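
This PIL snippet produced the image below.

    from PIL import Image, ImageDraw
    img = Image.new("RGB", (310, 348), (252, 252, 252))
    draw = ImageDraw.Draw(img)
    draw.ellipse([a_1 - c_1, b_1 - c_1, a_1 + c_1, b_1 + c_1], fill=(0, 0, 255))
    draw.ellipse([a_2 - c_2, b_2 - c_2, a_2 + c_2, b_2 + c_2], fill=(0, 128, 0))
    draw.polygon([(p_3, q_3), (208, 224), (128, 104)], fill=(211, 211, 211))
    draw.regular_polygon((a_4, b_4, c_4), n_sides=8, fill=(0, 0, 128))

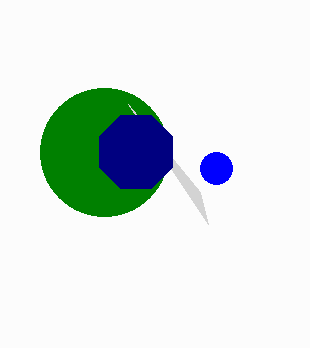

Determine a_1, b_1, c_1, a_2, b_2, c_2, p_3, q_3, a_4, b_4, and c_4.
a_1 = 216, b_1 = 168, c_1 = 16, a_2 = 104, b_2 = 152, c_2 = 64, p_3 = 200, q_3 = 192, a_4 = 136, b_4 = 152, c_4 = 40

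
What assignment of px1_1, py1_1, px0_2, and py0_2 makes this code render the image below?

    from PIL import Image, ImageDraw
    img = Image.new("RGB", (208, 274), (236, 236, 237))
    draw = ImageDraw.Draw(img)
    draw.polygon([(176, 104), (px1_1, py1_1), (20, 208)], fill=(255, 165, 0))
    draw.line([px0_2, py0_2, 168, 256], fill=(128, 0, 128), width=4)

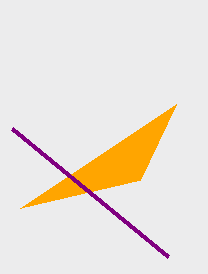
px1_1 = 140
py1_1 = 180
px0_2 = 12
py0_2 = 128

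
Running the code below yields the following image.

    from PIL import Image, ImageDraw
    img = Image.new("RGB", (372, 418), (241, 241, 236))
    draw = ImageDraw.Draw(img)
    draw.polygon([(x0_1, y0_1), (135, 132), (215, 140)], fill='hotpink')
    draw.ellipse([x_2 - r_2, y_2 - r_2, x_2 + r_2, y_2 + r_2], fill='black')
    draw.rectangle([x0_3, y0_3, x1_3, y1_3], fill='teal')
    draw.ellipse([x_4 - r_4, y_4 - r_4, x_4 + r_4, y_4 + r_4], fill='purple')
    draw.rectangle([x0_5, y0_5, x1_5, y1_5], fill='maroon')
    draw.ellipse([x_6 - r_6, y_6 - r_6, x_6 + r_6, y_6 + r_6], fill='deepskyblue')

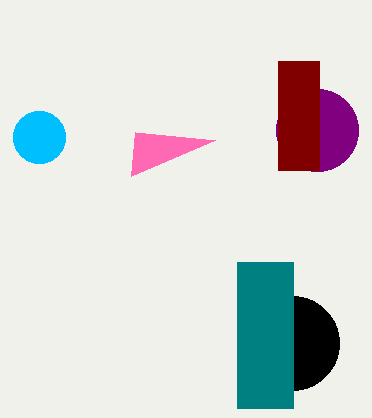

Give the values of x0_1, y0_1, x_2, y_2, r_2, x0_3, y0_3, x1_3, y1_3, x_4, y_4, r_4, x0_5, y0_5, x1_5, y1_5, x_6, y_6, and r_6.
x0_1 = 131, y0_1 = 176, x_2 = 292, y_2 = 343, r_2 = 47, x0_3 = 237, y0_3 = 262, x1_3 = 293, y1_3 = 408, x_4 = 317, y_4 = 130, r_4 = 41, x0_5 = 278, y0_5 = 61, x1_5 = 319, y1_5 = 170, x_6 = 39, y_6 = 137, r_6 = 26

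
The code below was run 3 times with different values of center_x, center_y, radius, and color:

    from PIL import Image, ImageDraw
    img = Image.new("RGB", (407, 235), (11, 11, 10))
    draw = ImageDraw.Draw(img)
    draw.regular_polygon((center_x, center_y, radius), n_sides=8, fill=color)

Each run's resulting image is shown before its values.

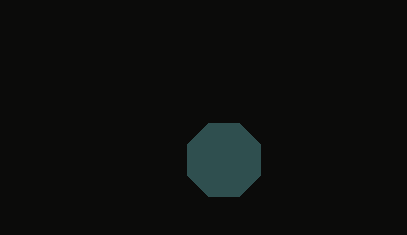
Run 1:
center_x = 224; center_y = 160; radius = 40; color = 'darkslategray'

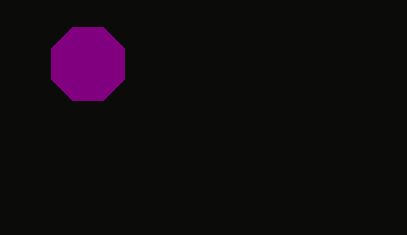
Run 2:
center_x = 88; center_y = 64; radius = 40; color = 'purple'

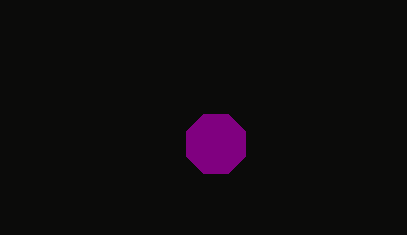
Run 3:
center_x = 216
center_y = 144
radius = 32
color = 'purple'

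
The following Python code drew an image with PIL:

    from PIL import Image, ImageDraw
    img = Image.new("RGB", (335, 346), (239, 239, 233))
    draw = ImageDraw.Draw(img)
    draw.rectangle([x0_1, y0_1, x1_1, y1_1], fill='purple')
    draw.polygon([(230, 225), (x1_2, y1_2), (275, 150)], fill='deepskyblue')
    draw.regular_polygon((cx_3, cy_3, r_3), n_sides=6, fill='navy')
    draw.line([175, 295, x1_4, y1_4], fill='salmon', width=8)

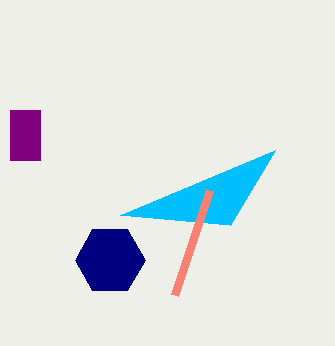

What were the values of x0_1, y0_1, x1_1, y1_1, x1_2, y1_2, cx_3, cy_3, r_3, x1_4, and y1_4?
x0_1 = 10; y0_1 = 110; x1_1 = 40; y1_1 = 160; x1_2 = 120; y1_2 = 215; cx_3 = 110; cy_3 = 260; r_3 = 35; x1_4 = 210; y1_4 = 190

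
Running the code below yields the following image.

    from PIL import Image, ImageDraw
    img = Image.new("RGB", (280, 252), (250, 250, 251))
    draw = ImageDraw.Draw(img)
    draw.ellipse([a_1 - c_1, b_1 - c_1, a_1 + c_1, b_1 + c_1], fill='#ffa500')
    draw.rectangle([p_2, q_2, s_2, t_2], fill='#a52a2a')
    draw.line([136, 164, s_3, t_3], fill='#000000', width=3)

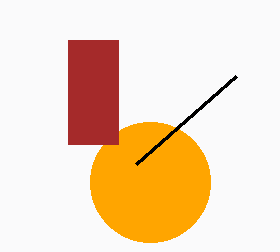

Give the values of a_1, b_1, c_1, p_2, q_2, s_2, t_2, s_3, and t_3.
a_1 = 150; b_1 = 182; c_1 = 60; p_2 = 68; q_2 = 40; s_2 = 118; t_2 = 144; s_3 = 236; t_3 = 76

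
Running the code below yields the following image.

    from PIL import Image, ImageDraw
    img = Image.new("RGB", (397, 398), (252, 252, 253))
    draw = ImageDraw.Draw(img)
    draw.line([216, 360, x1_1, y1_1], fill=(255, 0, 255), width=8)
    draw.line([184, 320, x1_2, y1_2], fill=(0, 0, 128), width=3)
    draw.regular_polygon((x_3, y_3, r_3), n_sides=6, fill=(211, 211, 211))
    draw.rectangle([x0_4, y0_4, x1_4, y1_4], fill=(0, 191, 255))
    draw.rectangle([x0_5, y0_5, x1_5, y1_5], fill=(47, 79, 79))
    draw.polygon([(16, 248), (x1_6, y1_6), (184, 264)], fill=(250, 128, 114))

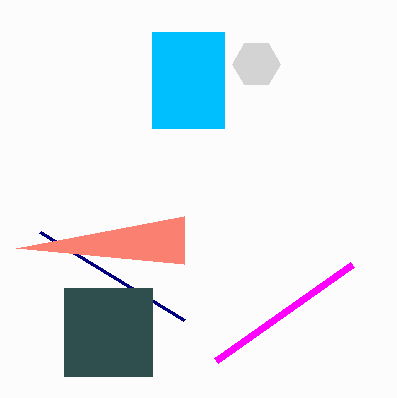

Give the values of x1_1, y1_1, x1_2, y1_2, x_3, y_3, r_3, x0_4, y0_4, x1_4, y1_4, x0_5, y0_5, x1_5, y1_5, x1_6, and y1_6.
x1_1 = 352
y1_1 = 264
x1_2 = 40
y1_2 = 232
x_3 = 256
y_3 = 64
r_3 = 24
x0_4 = 152
y0_4 = 32
x1_4 = 224
y1_4 = 128
x0_5 = 64
y0_5 = 288
x1_5 = 152
y1_5 = 376
x1_6 = 184
y1_6 = 216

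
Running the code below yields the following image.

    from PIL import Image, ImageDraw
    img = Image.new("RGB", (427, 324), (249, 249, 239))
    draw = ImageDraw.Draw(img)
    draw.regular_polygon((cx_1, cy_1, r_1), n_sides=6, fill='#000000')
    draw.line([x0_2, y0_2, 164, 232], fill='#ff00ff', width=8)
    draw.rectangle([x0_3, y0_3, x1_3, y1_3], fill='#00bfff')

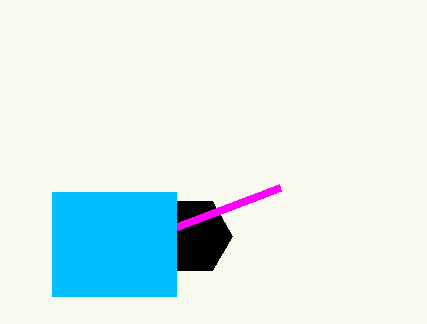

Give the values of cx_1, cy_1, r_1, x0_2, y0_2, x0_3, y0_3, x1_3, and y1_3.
cx_1 = 192; cy_1 = 236; r_1 = 40; x0_2 = 280; y0_2 = 188; x0_3 = 52; y0_3 = 192; x1_3 = 176; y1_3 = 296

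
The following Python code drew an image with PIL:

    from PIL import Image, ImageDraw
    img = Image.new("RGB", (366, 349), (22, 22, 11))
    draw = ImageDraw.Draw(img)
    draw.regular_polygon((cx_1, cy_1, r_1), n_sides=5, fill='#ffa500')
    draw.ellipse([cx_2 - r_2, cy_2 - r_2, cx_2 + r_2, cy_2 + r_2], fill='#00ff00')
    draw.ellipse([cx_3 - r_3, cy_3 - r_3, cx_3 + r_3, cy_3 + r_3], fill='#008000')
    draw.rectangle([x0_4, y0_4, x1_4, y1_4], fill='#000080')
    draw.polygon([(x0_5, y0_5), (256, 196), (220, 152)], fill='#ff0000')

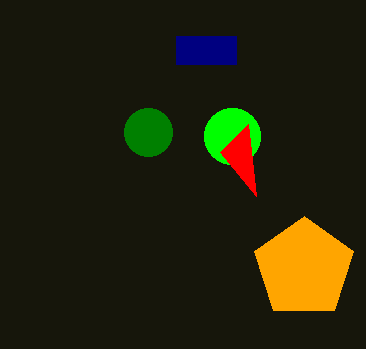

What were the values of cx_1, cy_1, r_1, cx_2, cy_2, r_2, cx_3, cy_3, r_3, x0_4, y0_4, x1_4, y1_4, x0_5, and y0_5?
cx_1 = 304; cy_1 = 268; r_1 = 52; cx_2 = 232; cy_2 = 136; r_2 = 28; cx_3 = 148; cy_3 = 132; r_3 = 24; x0_4 = 176; y0_4 = 36; x1_4 = 236; y1_4 = 64; x0_5 = 248; y0_5 = 124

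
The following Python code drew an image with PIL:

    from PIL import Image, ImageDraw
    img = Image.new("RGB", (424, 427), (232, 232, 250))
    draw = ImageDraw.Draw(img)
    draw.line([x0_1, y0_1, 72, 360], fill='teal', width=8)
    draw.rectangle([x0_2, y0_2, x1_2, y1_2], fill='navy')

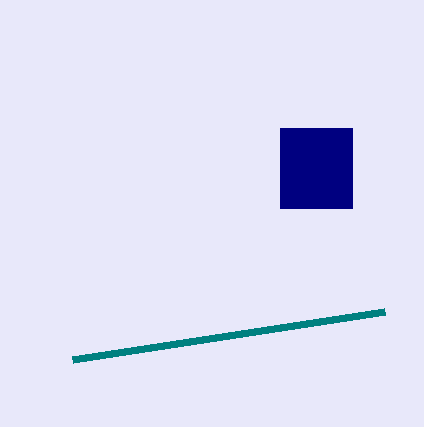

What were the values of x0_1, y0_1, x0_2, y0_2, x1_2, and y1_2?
x0_1 = 384; y0_1 = 312; x0_2 = 280; y0_2 = 128; x1_2 = 352; y1_2 = 208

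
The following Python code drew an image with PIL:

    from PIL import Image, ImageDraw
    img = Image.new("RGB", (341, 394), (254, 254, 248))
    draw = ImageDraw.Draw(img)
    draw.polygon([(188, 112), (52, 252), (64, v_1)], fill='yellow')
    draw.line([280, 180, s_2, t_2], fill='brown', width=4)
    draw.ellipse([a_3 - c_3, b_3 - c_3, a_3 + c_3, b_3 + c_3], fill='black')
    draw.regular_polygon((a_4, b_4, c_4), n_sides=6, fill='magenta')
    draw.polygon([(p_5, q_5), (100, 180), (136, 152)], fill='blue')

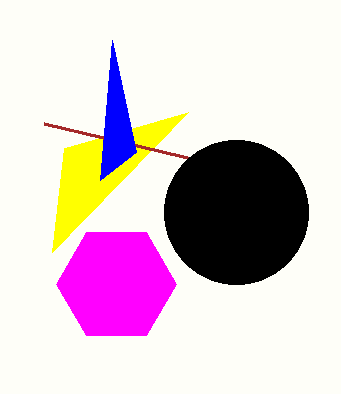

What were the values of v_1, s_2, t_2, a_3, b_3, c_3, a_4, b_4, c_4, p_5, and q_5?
v_1 = 148
s_2 = 44
t_2 = 124
a_3 = 236
b_3 = 212
c_3 = 72
a_4 = 116
b_4 = 284
c_4 = 60
p_5 = 112
q_5 = 40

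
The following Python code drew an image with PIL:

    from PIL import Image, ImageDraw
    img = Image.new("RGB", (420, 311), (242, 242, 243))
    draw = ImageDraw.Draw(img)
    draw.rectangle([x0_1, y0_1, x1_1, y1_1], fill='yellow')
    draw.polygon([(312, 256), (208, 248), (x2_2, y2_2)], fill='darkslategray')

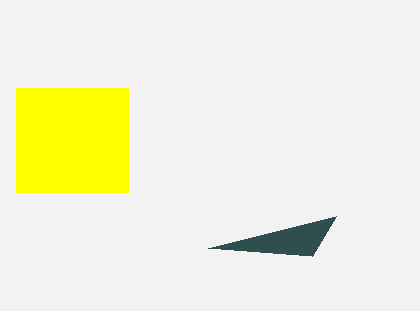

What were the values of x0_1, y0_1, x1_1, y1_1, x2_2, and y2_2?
x0_1 = 16
y0_1 = 88
x1_1 = 128
y1_1 = 192
x2_2 = 336
y2_2 = 216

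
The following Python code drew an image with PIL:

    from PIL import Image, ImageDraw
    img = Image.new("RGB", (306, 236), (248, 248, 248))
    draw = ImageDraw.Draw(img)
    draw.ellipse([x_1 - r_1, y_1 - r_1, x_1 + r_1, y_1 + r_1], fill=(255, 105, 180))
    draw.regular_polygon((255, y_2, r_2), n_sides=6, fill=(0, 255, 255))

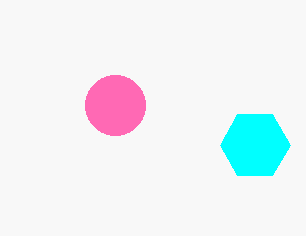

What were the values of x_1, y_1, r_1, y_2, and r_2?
x_1 = 115, y_1 = 105, r_1 = 30, y_2 = 145, r_2 = 35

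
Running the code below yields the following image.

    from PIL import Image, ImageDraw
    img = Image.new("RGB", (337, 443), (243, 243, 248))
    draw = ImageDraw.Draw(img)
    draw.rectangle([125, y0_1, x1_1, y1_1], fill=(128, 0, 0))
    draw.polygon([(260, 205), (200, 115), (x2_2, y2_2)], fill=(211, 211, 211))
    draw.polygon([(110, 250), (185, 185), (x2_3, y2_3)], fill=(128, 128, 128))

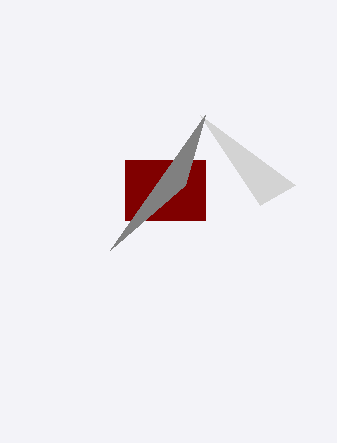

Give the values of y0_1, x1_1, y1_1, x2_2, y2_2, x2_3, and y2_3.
y0_1 = 160
x1_1 = 205
y1_1 = 220
x2_2 = 295
y2_2 = 185
x2_3 = 205
y2_3 = 115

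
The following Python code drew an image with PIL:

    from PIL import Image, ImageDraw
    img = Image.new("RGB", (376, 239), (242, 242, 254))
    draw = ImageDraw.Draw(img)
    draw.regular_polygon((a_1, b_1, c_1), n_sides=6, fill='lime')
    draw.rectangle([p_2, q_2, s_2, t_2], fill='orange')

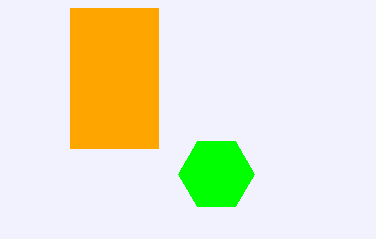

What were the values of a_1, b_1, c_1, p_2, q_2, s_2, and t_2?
a_1 = 216; b_1 = 174; c_1 = 38; p_2 = 70; q_2 = 8; s_2 = 158; t_2 = 148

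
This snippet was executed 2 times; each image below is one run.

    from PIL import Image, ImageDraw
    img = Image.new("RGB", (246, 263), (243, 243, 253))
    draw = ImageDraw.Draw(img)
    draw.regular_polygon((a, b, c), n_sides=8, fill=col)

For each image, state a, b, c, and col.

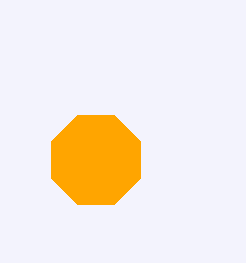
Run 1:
a = 96; b = 160; c = 48; col = 'orange'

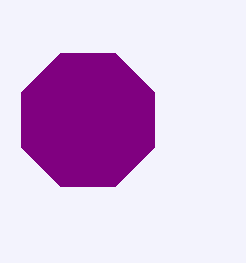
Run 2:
a = 88; b = 120; c = 72; col = 'purple'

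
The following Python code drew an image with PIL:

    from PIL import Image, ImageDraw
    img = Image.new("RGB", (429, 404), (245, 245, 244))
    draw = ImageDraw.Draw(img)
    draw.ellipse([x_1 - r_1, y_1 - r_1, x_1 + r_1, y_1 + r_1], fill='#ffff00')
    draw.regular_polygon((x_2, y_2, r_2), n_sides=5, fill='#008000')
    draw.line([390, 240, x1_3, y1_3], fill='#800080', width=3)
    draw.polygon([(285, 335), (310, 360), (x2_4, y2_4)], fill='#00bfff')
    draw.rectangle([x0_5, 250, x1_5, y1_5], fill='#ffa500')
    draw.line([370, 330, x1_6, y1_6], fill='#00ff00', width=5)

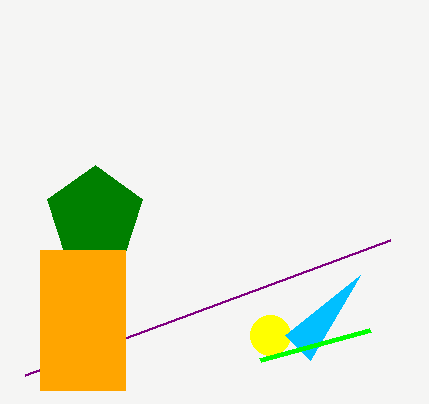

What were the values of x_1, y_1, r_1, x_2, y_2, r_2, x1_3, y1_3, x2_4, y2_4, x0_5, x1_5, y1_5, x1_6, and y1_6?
x_1 = 270; y_1 = 335; r_1 = 20; x_2 = 95; y_2 = 215; r_2 = 50; x1_3 = 25; y1_3 = 375; x2_4 = 360; y2_4 = 275; x0_5 = 40; x1_5 = 125; y1_5 = 390; x1_6 = 260; y1_6 = 360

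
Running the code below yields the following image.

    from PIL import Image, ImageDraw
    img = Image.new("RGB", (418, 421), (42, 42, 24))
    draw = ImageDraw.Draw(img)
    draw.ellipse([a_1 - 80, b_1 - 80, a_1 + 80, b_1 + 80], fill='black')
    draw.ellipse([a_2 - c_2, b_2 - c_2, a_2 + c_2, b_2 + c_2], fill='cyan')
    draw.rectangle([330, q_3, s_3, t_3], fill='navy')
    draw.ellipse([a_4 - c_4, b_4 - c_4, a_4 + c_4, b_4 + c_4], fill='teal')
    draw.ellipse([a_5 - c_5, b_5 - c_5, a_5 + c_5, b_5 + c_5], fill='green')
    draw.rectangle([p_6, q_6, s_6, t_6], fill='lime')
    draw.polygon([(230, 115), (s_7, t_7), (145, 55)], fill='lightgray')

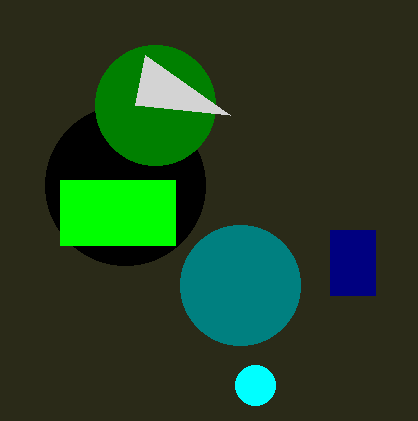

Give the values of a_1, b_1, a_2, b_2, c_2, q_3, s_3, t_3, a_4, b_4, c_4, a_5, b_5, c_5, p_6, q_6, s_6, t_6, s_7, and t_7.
a_1 = 125, b_1 = 185, a_2 = 255, b_2 = 385, c_2 = 20, q_3 = 230, s_3 = 375, t_3 = 295, a_4 = 240, b_4 = 285, c_4 = 60, a_5 = 155, b_5 = 105, c_5 = 60, p_6 = 60, q_6 = 180, s_6 = 175, t_6 = 245, s_7 = 135, t_7 = 105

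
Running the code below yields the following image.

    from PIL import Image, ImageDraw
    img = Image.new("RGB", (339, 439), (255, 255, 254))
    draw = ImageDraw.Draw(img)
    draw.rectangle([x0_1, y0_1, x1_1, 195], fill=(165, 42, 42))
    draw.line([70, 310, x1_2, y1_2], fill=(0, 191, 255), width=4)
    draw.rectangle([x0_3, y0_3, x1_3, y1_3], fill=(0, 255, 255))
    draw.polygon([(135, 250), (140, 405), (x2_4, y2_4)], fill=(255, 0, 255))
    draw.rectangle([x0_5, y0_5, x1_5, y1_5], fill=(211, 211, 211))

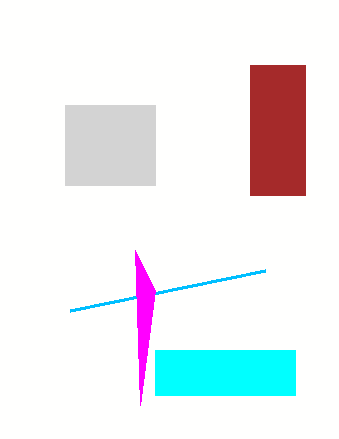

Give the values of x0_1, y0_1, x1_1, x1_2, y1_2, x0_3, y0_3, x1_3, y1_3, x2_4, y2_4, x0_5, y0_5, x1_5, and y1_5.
x0_1 = 250; y0_1 = 65; x1_1 = 305; x1_2 = 265; y1_2 = 270; x0_3 = 155; y0_3 = 350; x1_3 = 295; y1_3 = 395; x2_4 = 155; y2_4 = 290; x0_5 = 65; y0_5 = 105; x1_5 = 155; y1_5 = 185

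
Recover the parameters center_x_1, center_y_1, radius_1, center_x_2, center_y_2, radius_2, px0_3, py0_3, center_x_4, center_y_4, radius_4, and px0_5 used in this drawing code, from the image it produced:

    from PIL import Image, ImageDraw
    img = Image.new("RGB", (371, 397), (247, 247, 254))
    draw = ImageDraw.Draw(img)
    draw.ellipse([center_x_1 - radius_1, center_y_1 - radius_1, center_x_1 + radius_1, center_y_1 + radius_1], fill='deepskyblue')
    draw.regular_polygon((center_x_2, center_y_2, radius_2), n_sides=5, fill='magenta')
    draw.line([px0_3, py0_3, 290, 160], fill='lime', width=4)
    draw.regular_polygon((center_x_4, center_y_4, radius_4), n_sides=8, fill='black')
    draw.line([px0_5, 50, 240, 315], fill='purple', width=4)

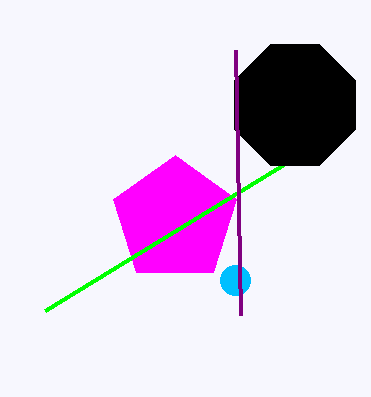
center_x_1 = 235, center_y_1 = 280, radius_1 = 15, center_x_2 = 175, center_y_2 = 220, radius_2 = 65, px0_3 = 45, py0_3 = 310, center_x_4 = 295, center_y_4 = 105, radius_4 = 65, px0_5 = 235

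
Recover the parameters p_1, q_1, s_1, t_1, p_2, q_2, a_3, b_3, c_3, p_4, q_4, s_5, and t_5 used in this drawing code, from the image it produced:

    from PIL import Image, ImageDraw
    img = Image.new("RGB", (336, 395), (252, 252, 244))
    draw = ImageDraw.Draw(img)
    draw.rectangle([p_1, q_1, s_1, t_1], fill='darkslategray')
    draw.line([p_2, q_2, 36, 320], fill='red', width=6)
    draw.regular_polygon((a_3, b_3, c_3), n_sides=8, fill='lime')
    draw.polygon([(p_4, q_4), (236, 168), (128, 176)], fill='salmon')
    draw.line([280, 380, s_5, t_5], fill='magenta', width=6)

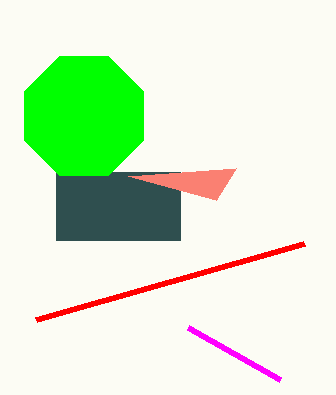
p_1 = 56, q_1 = 172, s_1 = 180, t_1 = 240, p_2 = 304, q_2 = 244, a_3 = 84, b_3 = 116, c_3 = 64, p_4 = 216, q_4 = 200, s_5 = 188, t_5 = 328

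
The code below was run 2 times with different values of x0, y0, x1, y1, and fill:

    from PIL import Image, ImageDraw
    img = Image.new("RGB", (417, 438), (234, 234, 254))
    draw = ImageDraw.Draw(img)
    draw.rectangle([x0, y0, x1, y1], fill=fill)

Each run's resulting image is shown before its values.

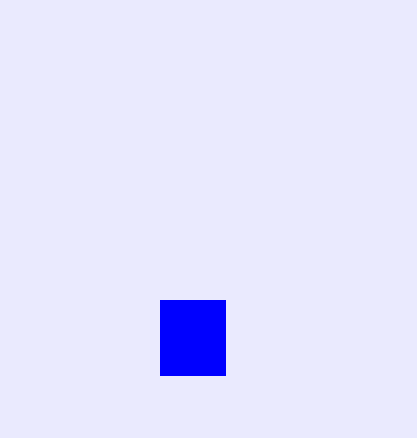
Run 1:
x0 = 160
y0 = 300
x1 = 225
y1 = 375
fill = 'blue'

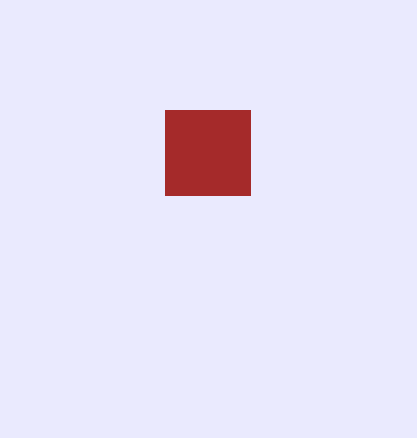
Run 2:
x0 = 165, y0 = 110, x1 = 250, y1 = 195, fill = 'brown'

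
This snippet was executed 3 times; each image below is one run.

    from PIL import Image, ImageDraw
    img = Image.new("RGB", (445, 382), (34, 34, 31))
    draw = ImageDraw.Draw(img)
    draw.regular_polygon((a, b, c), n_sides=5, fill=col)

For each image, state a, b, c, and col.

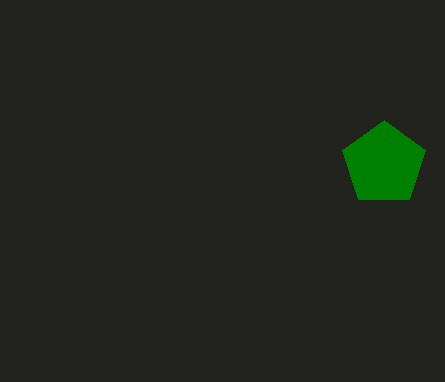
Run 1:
a = 384, b = 164, c = 44, col = 'green'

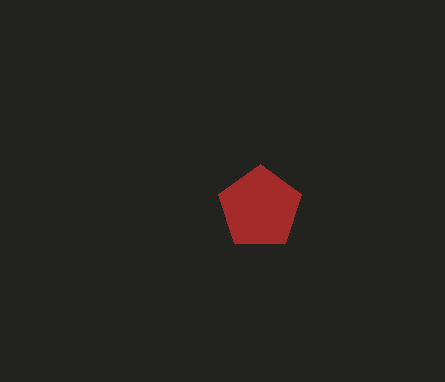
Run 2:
a = 260; b = 208; c = 44; col = 'brown'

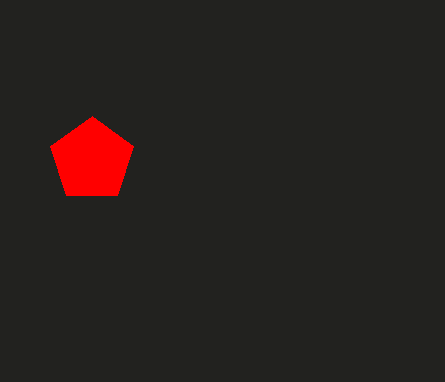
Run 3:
a = 92
b = 160
c = 44
col = 'red'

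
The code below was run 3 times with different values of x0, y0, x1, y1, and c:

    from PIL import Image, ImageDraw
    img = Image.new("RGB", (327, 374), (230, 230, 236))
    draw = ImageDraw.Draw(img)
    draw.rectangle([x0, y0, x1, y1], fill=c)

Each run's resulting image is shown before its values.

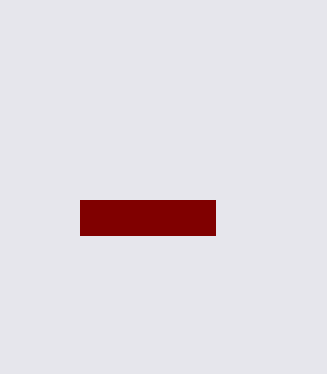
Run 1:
x0 = 80
y0 = 200
x1 = 215
y1 = 235
c = 'maroon'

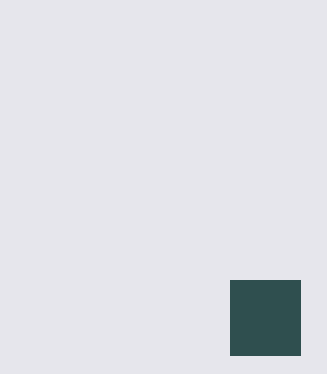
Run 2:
x0 = 230, y0 = 280, x1 = 300, y1 = 355, c = 'darkslategray'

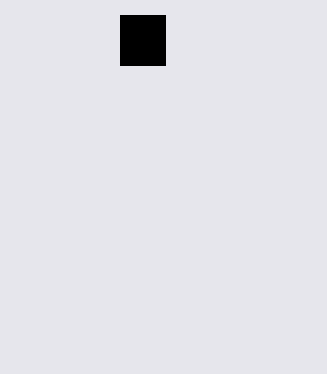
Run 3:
x0 = 120, y0 = 15, x1 = 165, y1 = 65, c = 'black'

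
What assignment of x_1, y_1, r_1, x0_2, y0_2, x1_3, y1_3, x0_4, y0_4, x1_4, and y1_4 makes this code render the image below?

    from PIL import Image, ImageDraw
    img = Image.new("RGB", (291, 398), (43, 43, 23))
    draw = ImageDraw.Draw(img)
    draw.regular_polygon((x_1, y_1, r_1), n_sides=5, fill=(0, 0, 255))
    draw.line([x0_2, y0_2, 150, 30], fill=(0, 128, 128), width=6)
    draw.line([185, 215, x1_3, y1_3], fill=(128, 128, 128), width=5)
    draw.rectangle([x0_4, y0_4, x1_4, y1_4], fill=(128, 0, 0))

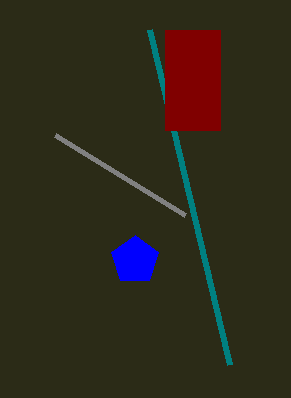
x_1 = 135; y_1 = 260; r_1 = 25; x0_2 = 230; y0_2 = 365; x1_3 = 55; y1_3 = 135; x0_4 = 165; y0_4 = 30; x1_4 = 220; y1_4 = 130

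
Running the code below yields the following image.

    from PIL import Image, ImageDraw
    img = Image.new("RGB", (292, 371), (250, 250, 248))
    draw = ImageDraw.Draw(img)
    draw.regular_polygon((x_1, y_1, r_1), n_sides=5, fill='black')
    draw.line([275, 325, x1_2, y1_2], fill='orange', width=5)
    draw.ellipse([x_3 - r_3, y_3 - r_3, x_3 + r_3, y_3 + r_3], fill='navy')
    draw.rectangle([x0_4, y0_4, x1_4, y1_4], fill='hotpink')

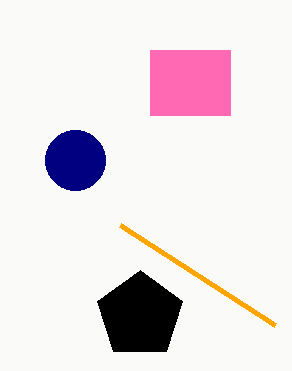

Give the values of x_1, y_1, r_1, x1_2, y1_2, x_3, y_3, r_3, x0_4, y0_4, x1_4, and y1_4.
x_1 = 140; y_1 = 315; r_1 = 45; x1_2 = 120; y1_2 = 225; x_3 = 75; y_3 = 160; r_3 = 30; x0_4 = 150; y0_4 = 50; x1_4 = 230; y1_4 = 115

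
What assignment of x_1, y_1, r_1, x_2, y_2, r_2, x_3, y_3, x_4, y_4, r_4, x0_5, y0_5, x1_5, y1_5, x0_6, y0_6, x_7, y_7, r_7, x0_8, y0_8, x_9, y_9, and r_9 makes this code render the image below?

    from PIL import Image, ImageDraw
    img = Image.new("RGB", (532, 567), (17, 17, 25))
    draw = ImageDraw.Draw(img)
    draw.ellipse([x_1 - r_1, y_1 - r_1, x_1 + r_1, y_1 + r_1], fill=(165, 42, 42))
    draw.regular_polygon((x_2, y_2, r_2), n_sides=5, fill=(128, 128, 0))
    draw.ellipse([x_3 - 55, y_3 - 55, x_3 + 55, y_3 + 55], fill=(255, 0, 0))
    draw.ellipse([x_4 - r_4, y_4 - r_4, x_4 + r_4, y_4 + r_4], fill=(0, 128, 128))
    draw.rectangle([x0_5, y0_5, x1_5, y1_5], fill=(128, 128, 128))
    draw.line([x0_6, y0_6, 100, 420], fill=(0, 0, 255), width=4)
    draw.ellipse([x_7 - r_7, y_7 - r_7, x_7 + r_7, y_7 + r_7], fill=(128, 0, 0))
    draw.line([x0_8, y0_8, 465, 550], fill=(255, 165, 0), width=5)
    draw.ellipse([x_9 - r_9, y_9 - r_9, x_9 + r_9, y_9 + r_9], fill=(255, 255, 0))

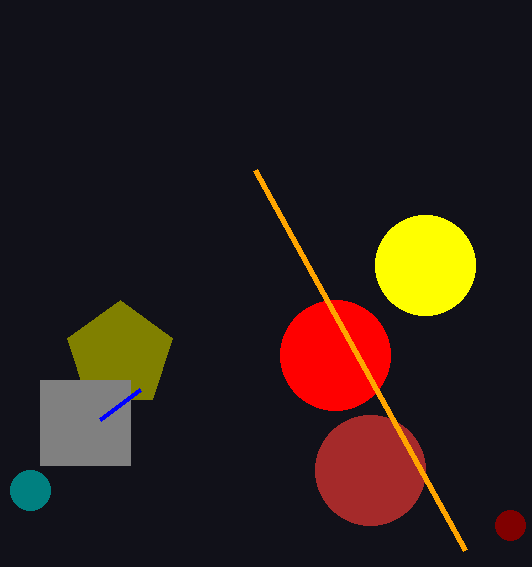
x_1 = 370
y_1 = 470
r_1 = 55
x_2 = 120
y_2 = 355
r_2 = 55
x_3 = 335
y_3 = 355
x_4 = 30
y_4 = 490
r_4 = 20
x0_5 = 40
y0_5 = 380
x1_5 = 130
y1_5 = 465
x0_6 = 140
y0_6 = 390
x_7 = 510
y_7 = 525
r_7 = 15
x0_8 = 255
y0_8 = 170
x_9 = 425
y_9 = 265
r_9 = 50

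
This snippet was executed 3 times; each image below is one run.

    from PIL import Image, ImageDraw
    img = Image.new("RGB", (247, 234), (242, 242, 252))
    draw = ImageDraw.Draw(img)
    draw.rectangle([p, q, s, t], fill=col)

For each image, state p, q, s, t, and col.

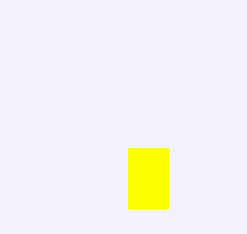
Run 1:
p = 128, q = 148, s = 168, t = 208, col = 'yellow'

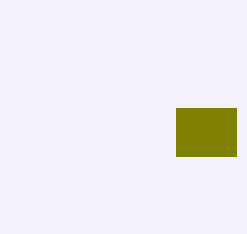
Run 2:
p = 176, q = 108, s = 236, t = 156, col = 'olive'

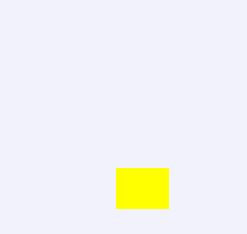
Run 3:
p = 116, q = 168, s = 168, t = 208, col = 'yellow'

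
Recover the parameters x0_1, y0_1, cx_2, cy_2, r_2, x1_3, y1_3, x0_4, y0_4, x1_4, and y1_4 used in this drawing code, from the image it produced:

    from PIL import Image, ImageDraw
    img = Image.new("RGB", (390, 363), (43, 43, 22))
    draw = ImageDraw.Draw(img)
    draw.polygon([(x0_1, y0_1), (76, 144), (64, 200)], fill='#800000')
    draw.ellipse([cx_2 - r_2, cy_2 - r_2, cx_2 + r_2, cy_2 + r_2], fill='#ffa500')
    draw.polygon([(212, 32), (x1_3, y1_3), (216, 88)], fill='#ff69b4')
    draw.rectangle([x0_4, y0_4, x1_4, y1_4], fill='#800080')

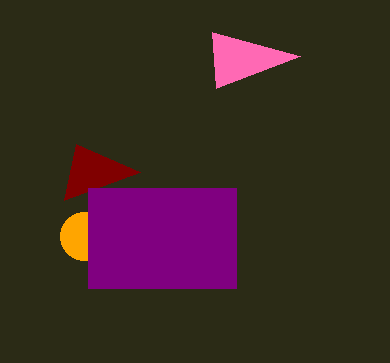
x0_1 = 140
y0_1 = 172
cx_2 = 84
cy_2 = 236
r_2 = 24
x1_3 = 300
y1_3 = 56
x0_4 = 88
y0_4 = 188
x1_4 = 236
y1_4 = 288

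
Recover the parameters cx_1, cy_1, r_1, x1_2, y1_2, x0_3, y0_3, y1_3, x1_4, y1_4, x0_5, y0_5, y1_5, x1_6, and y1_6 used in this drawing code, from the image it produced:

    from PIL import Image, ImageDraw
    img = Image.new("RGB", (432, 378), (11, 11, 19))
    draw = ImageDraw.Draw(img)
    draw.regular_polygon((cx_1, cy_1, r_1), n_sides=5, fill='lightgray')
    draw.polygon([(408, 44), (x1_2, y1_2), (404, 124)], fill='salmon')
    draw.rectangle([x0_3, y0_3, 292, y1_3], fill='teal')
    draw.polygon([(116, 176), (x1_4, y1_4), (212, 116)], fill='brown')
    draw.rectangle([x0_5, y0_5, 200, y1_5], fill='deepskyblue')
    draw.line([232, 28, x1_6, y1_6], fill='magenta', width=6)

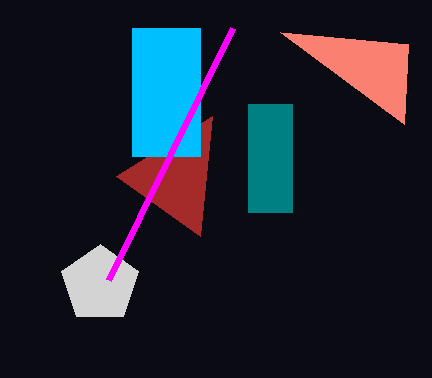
cx_1 = 100; cy_1 = 284; r_1 = 40; x1_2 = 280; y1_2 = 32; x0_3 = 248; y0_3 = 104; y1_3 = 212; x1_4 = 200; y1_4 = 236; x0_5 = 132; y0_5 = 28; y1_5 = 156; x1_6 = 108; y1_6 = 280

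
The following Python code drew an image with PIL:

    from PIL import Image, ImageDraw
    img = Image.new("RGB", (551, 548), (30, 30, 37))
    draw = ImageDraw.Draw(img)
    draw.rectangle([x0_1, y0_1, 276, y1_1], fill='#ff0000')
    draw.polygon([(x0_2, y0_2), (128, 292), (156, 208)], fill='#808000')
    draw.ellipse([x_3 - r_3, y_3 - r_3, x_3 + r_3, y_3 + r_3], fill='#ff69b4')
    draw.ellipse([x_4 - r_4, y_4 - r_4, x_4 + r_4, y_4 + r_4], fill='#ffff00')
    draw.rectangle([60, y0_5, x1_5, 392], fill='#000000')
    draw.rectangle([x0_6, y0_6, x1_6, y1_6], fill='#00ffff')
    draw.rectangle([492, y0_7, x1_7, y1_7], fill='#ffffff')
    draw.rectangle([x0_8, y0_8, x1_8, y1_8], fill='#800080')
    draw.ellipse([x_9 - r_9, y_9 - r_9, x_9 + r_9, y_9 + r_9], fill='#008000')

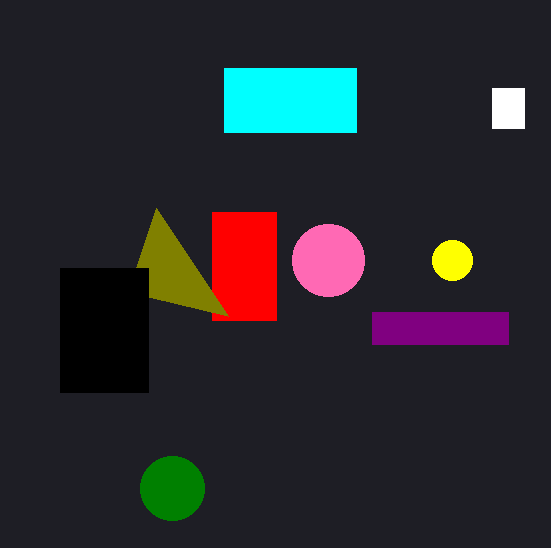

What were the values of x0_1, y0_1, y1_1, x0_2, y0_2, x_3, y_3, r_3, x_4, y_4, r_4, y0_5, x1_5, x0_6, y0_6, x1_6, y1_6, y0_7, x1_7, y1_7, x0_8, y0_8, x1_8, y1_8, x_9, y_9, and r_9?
x0_1 = 212
y0_1 = 212
y1_1 = 320
x0_2 = 228
y0_2 = 316
x_3 = 328
y_3 = 260
r_3 = 36
x_4 = 452
y_4 = 260
r_4 = 20
y0_5 = 268
x1_5 = 148
x0_6 = 224
y0_6 = 68
x1_6 = 356
y1_6 = 132
y0_7 = 88
x1_7 = 524
y1_7 = 128
x0_8 = 372
y0_8 = 312
x1_8 = 508
y1_8 = 344
x_9 = 172
y_9 = 488
r_9 = 32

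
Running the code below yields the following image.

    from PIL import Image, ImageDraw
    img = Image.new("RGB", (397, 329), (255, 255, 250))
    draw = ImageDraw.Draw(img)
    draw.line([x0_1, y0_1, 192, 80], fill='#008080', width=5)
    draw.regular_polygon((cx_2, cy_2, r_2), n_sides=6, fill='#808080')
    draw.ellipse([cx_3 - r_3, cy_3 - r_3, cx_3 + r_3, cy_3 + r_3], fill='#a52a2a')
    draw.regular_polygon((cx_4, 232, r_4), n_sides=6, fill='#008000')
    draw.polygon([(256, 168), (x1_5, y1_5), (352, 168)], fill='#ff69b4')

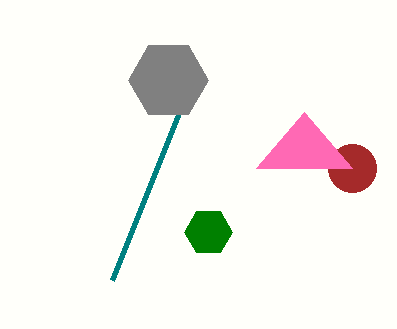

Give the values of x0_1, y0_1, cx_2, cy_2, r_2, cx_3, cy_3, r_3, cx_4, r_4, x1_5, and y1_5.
x0_1 = 112; y0_1 = 280; cx_2 = 168; cy_2 = 80; r_2 = 40; cx_3 = 352; cy_3 = 168; r_3 = 24; cx_4 = 208; r_4 = 24; x1_5 = 304; y1_5 = 112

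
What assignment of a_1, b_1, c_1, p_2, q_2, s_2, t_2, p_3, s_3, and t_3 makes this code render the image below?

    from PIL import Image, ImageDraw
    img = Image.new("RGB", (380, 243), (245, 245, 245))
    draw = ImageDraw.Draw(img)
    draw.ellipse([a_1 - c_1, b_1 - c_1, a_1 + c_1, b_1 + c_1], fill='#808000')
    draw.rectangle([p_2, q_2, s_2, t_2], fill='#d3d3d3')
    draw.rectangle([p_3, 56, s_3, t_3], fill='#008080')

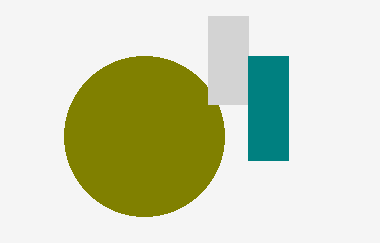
a_1 = 144
b_1 = 136
c_1 = 80
p_2 = 208
q_2 = 16
s_2 = 248
t_2 = 104
p_3 = 248
s_3 = 288
t_3 = 160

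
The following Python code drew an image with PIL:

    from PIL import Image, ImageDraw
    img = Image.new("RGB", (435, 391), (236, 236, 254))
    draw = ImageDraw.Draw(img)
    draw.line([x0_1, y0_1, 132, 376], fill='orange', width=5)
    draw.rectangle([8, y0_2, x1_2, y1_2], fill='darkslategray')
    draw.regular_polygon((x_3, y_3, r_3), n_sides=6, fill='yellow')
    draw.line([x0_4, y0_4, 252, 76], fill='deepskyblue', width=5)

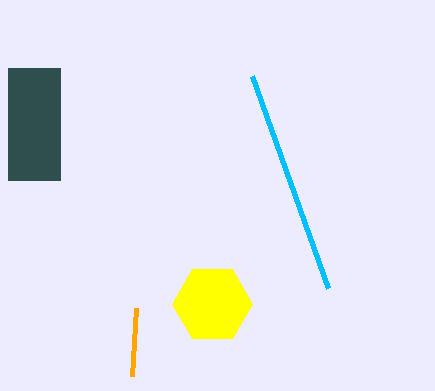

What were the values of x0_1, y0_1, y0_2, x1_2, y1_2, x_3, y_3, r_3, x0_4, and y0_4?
x0_1 = 136, y0_1 = 308, y0_2 = 68, x1_2 = 60, y1_2 = 180, x_3 = 212, y_3 = 304, r_3 = 40, x0_4 = 328, y0_4 = 288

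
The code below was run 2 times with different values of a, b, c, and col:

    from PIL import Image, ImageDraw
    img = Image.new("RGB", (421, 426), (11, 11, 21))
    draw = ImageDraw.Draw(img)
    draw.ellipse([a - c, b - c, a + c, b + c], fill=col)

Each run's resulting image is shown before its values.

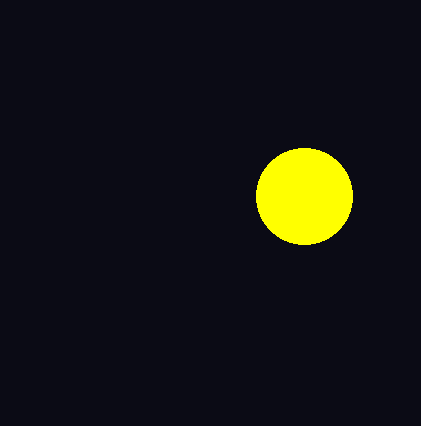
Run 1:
a = 304; b = 196; c = 48; col = 'yellow'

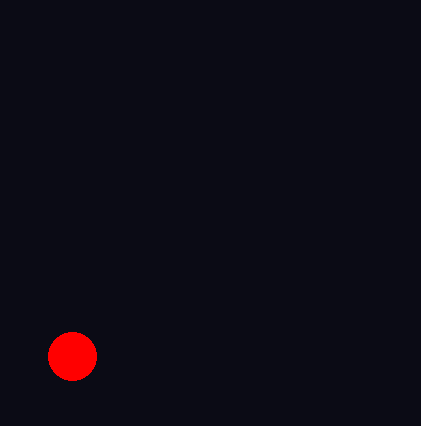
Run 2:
a = 72
b = 356
c = 24
col = 'red'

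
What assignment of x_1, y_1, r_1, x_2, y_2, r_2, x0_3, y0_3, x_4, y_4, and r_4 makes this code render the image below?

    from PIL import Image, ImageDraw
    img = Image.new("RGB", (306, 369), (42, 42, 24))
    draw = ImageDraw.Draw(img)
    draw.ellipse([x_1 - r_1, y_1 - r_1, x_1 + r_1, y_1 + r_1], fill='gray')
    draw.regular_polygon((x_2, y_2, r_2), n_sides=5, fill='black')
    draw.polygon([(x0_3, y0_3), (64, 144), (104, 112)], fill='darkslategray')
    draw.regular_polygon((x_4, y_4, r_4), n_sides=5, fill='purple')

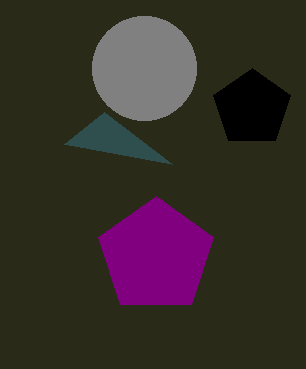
x_1 = 144, y_1 = 68, r_1 = 52, x_2 = 252, y_2 = 108, r_2 = 40, x0_3 = 172, y0_3 = 164, x_4 = 156, y_4 = 256, r_4 = 60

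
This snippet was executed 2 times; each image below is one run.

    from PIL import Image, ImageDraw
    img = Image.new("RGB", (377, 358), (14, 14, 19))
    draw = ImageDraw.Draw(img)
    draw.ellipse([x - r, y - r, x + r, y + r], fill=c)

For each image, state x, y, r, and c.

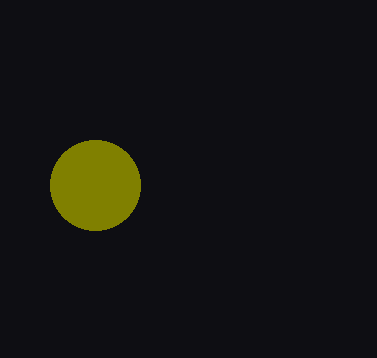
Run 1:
x = 95
y = 185
r = 45
c = 'olive'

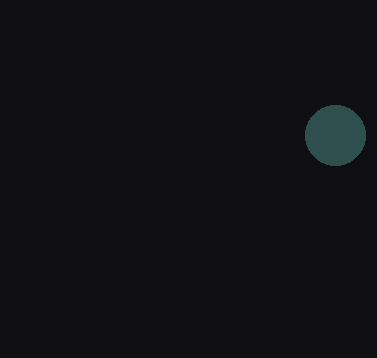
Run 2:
x = 335
y = 135
r = 30
c = 'darkslategray'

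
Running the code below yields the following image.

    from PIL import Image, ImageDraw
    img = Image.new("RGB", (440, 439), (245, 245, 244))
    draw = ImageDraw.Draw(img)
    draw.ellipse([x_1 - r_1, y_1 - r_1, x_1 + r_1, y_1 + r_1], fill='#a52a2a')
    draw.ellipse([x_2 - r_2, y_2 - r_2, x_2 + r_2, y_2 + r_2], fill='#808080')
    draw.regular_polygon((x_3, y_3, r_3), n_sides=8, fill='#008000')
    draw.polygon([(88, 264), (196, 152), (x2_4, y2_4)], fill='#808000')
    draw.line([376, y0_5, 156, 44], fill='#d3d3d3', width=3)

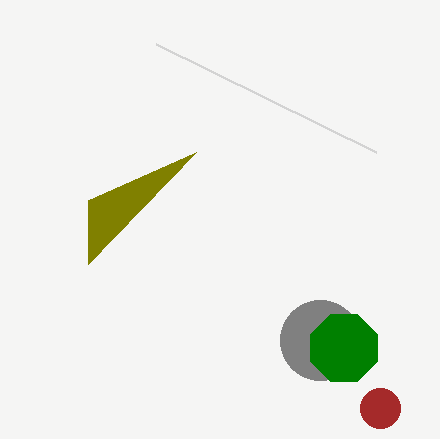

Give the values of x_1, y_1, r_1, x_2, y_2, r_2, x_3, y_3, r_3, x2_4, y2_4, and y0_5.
x_1 = 380
y_1 = 408
r_1 = 20
x_2 = 320
y_2 = 340
r_2 = 40
x_3 = 344
y_3 = 348
r_3 = 36
x2_4 = 88
y2_4 = 200
y0_5 = 152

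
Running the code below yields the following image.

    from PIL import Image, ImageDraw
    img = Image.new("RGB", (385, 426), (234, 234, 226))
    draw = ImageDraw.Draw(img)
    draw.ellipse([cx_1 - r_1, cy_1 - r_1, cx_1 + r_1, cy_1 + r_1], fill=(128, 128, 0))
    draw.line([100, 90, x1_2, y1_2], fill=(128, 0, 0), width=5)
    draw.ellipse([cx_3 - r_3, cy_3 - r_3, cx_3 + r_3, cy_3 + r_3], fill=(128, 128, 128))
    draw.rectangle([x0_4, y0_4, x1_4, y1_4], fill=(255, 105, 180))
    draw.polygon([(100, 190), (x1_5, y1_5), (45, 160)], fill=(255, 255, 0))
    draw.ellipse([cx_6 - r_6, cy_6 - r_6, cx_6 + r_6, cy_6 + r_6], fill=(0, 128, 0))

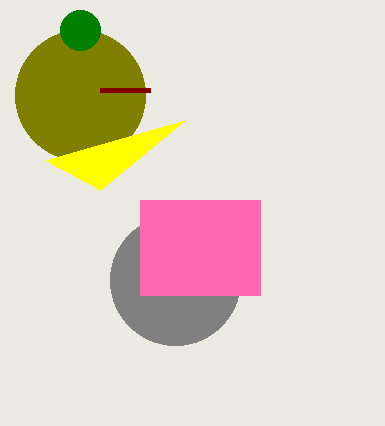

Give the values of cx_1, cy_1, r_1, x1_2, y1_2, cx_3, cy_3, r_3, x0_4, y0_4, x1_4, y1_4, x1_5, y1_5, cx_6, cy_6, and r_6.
cx_1 = 80; cy_1 = 95; r_1 = 65; x1_2 = 150; y1_2 = 90; cx_3 = 175; cy_3 = 280; r_3 = 65; x0_4 = 140; y0_4 = 200; x1_4 = 260; y1_4 = 295; x1_5 = 185; y1_5 = 120; cx_6 = 80; cy_6 = 30; r_6 = 20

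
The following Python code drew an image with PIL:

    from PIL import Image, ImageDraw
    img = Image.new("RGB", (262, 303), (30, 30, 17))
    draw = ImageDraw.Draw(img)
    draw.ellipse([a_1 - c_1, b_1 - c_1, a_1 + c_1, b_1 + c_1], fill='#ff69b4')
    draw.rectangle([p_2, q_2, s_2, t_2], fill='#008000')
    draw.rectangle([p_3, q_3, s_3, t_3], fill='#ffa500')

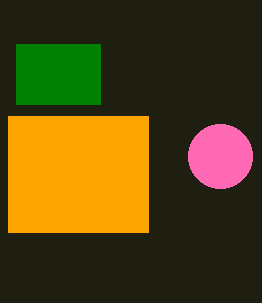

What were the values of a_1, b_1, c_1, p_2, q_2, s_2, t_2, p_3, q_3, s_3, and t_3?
a_1 = 220
b_1 = 156
c_1 = 32
p_2 = 16
q_2 = 44
s_2 = 100
t_2 = 104
p_3 = 8
q_3 = 116
s_3 = 148
t_3 = 232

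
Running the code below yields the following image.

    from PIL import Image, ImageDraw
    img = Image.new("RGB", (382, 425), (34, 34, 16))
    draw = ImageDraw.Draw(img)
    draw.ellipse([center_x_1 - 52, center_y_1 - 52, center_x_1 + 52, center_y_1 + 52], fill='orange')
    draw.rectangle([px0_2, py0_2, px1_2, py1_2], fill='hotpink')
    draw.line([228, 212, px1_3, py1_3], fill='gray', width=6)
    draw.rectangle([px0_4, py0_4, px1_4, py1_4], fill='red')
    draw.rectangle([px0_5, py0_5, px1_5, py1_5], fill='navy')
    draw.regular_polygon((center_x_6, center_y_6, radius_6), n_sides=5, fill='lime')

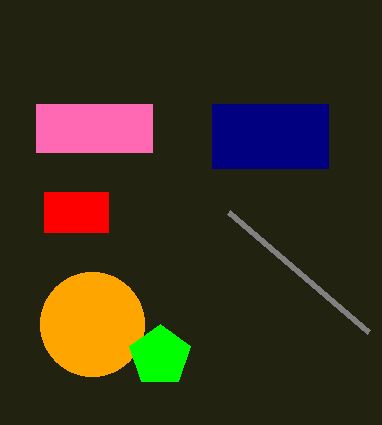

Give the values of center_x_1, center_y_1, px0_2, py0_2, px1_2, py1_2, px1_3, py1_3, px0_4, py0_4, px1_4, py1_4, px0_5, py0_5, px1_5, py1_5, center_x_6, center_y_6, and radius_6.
center_x_1 = 92; center_y_1 = 324; px0_2 = 36; py0_2 = 104; px1_2 = 152; py1_2 = 152; px1_3 = 368; py1_3 = 332; px0_4 = 44; py0_4 = 192; px1_4 = 108; py1_4 = 232; px0_5 = 212; py0_5 = 104; px1_5 = 328; py1_5 = 168; center_x_6 = 160; center_y_6 = 356; radius_6 = 32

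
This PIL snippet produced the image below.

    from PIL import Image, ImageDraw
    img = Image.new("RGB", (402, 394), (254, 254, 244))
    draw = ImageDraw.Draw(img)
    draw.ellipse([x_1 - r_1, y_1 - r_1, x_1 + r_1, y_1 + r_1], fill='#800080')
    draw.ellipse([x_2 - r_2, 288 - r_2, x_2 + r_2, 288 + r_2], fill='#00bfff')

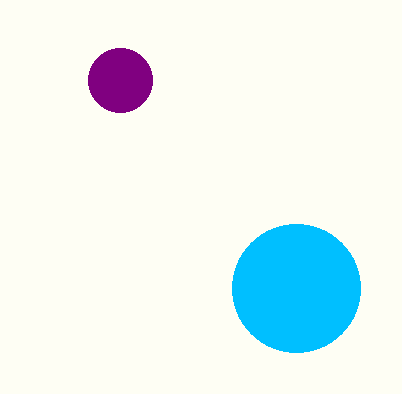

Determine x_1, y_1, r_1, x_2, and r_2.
x_1 = 120; y_1 = 80; r_1 = 32; x_2 = 296; r_2 = 64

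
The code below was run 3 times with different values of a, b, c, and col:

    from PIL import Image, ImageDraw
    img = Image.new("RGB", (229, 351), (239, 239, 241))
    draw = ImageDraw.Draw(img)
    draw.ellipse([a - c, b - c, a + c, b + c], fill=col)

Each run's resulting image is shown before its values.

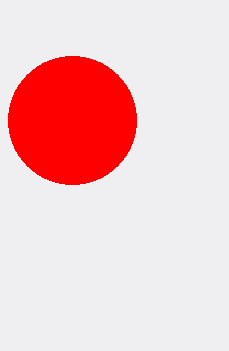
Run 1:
a = 72, b = 120, c = 64, col = 'red'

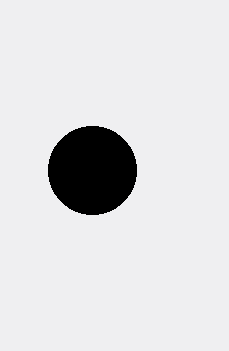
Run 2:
a = 92; b = 170; c = 44; col = 'black'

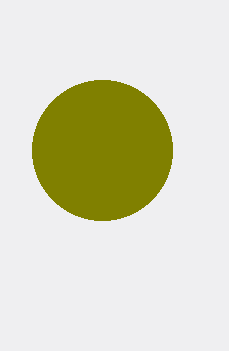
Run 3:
a = 102; b = 150; c = 70; col = 'olive'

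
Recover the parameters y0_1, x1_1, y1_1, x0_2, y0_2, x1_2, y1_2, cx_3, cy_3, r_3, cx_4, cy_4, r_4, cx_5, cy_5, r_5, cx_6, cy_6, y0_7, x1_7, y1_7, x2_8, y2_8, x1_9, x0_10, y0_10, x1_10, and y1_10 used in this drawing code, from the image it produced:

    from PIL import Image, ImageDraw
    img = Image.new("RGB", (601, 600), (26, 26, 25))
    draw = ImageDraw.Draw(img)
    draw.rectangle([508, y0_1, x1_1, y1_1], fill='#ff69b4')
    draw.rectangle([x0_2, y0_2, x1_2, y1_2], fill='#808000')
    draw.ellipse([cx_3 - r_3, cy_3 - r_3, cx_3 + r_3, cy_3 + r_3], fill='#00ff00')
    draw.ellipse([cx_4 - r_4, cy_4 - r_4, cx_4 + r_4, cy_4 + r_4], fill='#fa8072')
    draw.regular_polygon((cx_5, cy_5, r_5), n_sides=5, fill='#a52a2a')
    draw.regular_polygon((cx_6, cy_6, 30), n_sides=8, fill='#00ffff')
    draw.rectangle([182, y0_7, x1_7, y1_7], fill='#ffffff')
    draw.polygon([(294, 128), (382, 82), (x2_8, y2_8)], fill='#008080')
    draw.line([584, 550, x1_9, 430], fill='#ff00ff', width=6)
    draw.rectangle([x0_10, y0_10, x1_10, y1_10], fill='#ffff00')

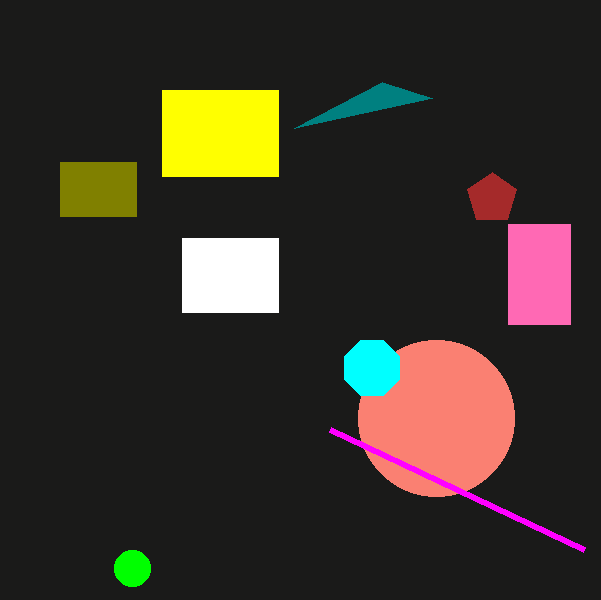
y0_1 = 224; x1_1 = 570; y1_1 = 324; x0_2 = 60; y0_2 = 162; x1_2 = 136; y1_2 = 216; cx_3 = 132; cy_3 = 568; r_3 = 18; cx_4 = 436; cy_4 = 418; r_4 = 78; cx_5 = 492; cy_5 = 198; r_5 = 26; cx_6 = 372; cy_6 = 368; y0_7 = 238; x1_7 = 278; y1_7 = 312; x2_8 = 432; y2_8 = 98; x1_9 = 330; x0_10 = 162; y0_10 = 90; x1_10 = 278; y1_10 = 176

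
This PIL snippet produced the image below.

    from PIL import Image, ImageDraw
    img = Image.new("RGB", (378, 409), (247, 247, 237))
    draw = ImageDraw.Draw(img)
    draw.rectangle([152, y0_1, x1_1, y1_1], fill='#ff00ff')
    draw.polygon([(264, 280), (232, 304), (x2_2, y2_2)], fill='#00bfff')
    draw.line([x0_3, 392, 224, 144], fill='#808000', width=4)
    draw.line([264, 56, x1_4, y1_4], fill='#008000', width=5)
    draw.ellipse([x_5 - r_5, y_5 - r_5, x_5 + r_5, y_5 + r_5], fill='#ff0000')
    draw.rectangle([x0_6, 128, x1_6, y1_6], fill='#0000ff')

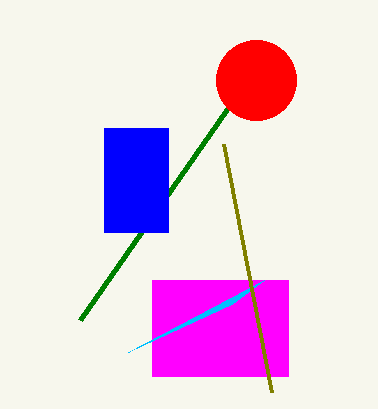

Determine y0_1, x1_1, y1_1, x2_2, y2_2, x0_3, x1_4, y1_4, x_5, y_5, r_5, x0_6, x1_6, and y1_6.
y0_1 = 280, x1_1 = 288, y1_1 = 376, x2_2 = 128, y2_2 = 352, x0_3 = 272, x1_4 = 80, y1_4 = 320, x_5 = 256, y_5 = 80, r_5 = 40, x0_6 = 104, x1_6 = 168, y1_6 = 232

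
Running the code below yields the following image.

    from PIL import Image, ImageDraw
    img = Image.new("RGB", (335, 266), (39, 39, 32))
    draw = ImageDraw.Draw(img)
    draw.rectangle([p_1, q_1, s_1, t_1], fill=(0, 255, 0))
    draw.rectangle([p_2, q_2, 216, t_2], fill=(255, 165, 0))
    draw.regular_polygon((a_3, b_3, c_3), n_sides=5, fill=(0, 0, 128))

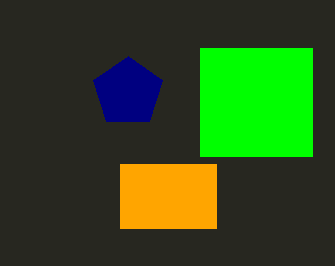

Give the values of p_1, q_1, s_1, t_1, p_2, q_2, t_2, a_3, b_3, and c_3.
p_1 = 200
q_1 = 48
s_1 = 312
t_1 = 156
p_2 = 120
q_2 = 164
t_2 = 228
a_3 = 128
b_3 = 92
c_3 = 36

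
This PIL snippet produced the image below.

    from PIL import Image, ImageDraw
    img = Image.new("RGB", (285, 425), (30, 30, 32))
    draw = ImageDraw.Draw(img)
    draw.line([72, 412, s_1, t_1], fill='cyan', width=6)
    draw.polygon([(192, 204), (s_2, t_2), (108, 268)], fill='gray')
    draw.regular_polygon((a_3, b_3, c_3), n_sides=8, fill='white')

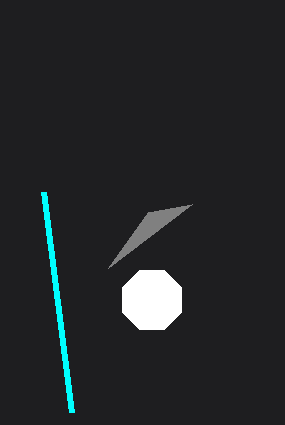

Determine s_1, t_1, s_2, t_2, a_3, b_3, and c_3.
s_1 = 44
t_1 = 192
s_2 = 148
t_2 = 212
a_3 = 152
b_3 = 300
c_3 = 32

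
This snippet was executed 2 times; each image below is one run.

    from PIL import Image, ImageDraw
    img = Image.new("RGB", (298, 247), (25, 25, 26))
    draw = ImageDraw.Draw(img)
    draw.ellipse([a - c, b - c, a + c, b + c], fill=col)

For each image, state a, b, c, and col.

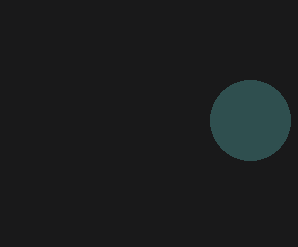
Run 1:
a = 250
b = 120
c = 40
col = 'darkslategray'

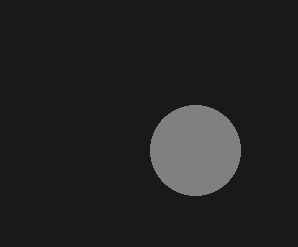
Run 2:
a = 195; b = 150; c = 45; col = 'gray'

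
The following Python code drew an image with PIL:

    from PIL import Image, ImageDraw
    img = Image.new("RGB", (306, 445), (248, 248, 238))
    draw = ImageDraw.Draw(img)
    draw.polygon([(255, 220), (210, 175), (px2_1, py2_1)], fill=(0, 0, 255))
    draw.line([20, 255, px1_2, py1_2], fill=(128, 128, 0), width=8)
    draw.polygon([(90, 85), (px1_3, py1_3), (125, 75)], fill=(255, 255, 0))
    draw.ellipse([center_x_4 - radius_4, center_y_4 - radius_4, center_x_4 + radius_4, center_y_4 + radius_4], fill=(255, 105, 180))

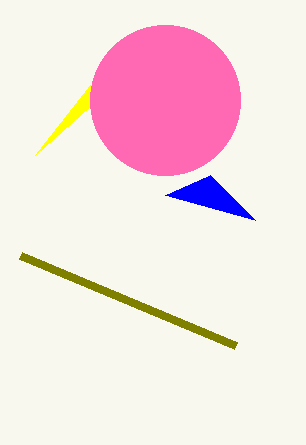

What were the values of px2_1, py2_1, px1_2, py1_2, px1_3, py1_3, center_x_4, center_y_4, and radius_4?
px2_1 = 165, py2_1 = 195, px1_2 = 235, py1_2 = 345, px1_3 = 35, py1_3 = 155, center_x_4 = 165, center_y_4 = 100, radius_4 = 75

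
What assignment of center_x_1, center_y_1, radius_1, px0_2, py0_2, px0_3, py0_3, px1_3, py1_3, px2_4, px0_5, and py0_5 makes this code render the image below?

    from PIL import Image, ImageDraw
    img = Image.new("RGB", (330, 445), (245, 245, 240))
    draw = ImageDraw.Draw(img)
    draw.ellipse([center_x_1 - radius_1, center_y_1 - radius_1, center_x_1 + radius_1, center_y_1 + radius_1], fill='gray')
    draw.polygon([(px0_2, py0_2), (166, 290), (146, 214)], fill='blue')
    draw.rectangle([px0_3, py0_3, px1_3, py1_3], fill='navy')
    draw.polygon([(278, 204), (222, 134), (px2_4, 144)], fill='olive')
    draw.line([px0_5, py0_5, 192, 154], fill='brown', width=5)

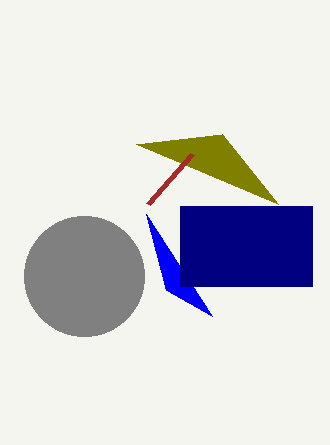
center_x_1 = 84
center_y_1 = 276
radius_1 = 60
px0_2 = 212
py0_2 = 316
px0_3 = 180
py0_3 = 206
px1_3 = 312
py1_3 = 286
px2_4 = 136
px0_5 = 148
py0_5 = 204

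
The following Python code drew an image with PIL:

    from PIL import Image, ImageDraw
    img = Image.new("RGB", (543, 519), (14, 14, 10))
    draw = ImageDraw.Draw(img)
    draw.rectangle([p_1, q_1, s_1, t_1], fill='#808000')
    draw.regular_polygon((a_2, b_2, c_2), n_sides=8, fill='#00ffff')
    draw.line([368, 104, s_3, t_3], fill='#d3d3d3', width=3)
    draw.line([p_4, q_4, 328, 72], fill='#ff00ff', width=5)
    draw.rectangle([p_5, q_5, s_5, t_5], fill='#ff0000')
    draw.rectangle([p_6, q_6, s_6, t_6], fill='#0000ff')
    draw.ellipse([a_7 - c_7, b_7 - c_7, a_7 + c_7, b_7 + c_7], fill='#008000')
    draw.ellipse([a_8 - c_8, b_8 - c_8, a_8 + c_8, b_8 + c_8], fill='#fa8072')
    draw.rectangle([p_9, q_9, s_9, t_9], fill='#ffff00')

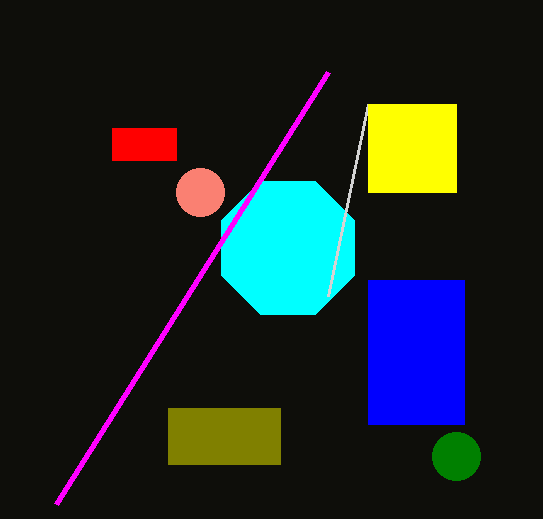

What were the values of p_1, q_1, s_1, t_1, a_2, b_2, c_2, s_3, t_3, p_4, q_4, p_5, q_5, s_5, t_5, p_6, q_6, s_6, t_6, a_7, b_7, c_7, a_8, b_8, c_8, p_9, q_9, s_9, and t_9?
p_1 = 168, q_1 = 408, s_1 = 280, t_1 = 464, a_2 = 288, b_2 = 248, c_2 = 72, s_3 = 328, t_3 = 296, p_4 = 56, q_4 = 504, p_5 = 112, q_5 = 128, s_5 = 176, t_5 = 160, p_6 = 368, q_6 = 280, s_6 = 464, t_6 = 424, a_7 = 456, b_7 = 456, c_7 = 24, a_8 = 200, b_8 = 192, c_8 = 24, p_9 = 368, q_9 = 104, s_9 = 456, t_9 = 192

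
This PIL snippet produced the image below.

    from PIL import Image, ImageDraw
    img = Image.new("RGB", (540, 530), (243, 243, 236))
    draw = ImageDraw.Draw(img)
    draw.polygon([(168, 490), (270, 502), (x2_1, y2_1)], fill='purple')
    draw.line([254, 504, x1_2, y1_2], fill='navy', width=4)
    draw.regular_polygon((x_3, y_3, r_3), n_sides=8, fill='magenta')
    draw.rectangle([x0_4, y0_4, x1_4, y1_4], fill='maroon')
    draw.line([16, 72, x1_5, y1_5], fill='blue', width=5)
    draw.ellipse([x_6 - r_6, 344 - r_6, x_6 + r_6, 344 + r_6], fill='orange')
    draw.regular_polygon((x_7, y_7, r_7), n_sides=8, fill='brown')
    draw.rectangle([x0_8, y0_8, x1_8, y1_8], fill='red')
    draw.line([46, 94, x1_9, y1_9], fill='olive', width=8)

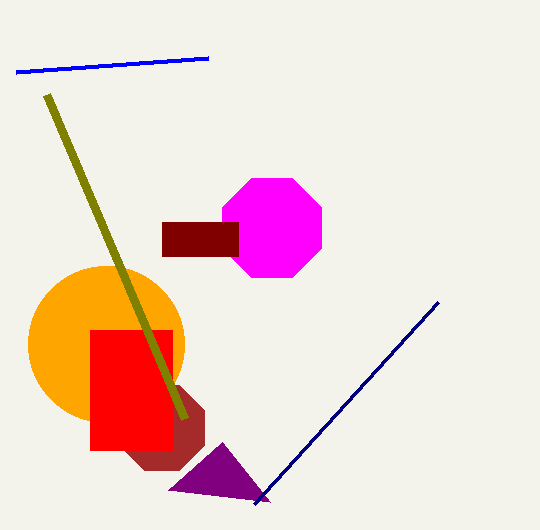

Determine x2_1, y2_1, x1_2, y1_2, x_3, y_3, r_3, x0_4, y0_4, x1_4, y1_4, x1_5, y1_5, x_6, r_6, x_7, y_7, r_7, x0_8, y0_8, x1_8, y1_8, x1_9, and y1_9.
x2_1 = 222, y2_1 = 442, x1_2 = 438, y1_2 = 302, x_3 = 272, y_3 = 228, r_3 = 54, x0_4 = 162, y0_4 = 222, x1_4 = 238, y1_4 = 256, x1_5 = 208, y1_5 = 58, x_6 = 106, r_6 = 78, x_7 = 162, y_7 = 428, r_7 = 46, x0_8 = 90, y0_8 = 330, x1_8 = 172, y1_8 = 450, x1_9 = 184, y1_9 = 418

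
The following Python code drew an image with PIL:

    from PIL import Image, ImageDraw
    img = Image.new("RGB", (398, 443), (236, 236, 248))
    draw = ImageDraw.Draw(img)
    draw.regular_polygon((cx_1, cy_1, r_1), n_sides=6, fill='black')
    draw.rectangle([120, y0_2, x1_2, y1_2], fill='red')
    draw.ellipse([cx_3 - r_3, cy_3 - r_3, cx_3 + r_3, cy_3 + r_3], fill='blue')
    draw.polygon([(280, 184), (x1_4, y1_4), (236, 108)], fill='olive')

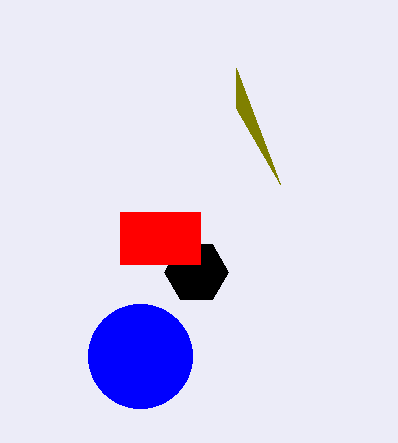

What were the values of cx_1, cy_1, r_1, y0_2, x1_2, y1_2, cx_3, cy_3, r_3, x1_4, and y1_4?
cx_1 = 196
cy_1 = 272
r_1 = 32
y0_2 = 212
x1_2 = 200
y1_2 = 264
cx_3 = 140
cy_3 = 356
r_3 = 52
x1_4 = 236
y1_4 = 68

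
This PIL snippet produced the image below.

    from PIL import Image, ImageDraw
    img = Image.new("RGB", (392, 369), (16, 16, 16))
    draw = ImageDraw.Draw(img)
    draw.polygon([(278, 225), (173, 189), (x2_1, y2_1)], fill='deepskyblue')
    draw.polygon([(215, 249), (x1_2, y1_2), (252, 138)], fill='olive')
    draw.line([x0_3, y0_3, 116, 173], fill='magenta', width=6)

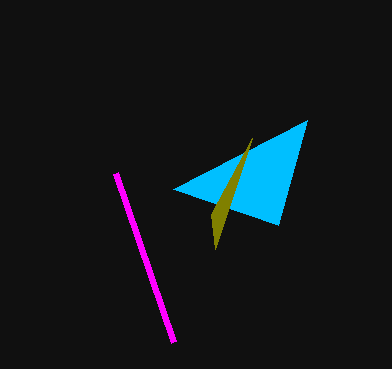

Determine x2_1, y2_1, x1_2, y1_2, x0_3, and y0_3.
x2_1 = 307; y2_1 = 120; x1_2 = 211; y1_2 = 214; x0_3 = 174; y0_3 = 342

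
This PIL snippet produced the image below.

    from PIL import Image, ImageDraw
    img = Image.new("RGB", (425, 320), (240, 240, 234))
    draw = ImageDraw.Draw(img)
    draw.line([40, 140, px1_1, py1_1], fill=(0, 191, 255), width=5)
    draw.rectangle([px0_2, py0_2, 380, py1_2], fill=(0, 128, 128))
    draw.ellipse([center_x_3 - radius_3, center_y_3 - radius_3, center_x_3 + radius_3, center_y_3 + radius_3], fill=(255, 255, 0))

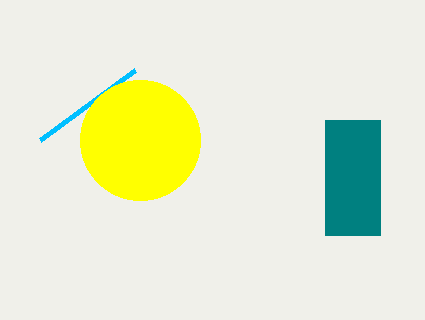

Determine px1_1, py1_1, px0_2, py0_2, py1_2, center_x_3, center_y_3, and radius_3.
px1_1 = 135; py1_1 = 70; px0_2 = 325; py0_2 = 120; py1_2 = 235; center_x_3 = 140; center_y_3 = 140; radius_3 = 60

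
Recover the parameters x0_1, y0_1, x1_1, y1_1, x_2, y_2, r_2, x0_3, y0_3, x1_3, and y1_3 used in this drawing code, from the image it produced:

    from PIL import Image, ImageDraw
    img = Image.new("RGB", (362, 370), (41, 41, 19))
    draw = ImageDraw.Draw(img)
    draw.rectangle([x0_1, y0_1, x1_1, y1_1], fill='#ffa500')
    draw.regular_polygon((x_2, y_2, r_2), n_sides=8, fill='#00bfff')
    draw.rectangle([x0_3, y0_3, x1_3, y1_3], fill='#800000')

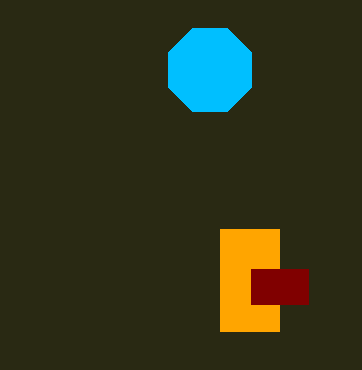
x0_1 = 220; y0_1 = 229; x1_1 = 279; y1_1 = 331; x_2 = 210; y_2 = 70; r_2 = 45; x0_3 = 251; y0_3 = 269; x1_3 = 308; y1_3 = 304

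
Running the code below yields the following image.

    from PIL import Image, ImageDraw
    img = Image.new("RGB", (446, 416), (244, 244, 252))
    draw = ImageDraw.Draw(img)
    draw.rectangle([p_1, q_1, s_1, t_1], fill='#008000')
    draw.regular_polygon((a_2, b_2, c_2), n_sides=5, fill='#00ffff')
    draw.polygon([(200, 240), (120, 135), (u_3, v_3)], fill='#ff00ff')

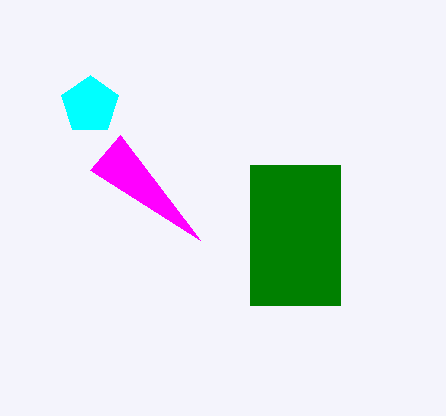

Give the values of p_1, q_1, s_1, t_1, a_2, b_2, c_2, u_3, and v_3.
p_1 = 250, q_1 = 165, s_1 = 340, t_1 = 305, a_2 = 90, b_2 = 105, c_2 = 30, u_3 = 90, v_3 = 170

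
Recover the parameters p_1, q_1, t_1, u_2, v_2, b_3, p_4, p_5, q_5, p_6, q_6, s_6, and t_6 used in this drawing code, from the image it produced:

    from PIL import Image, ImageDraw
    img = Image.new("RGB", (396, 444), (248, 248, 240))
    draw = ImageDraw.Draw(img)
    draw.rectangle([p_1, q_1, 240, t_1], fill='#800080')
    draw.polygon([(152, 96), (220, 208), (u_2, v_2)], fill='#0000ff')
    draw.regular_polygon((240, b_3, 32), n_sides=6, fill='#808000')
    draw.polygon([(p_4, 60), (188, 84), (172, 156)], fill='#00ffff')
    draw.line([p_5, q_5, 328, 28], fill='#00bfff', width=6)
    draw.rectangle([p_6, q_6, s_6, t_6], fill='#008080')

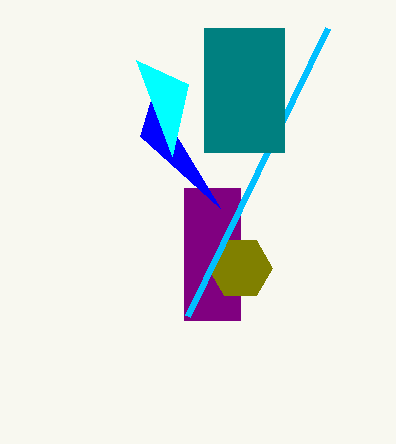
p_1 = 184
q_1 = 188
t_1 = 320
u_2 = 140
v_2 = 136
b_3 = 268
p_4 = 136
p_5 = 188
q_5 = 316
p_6 = 204
q_6 = 28
s_6 = 284
t_6 = 152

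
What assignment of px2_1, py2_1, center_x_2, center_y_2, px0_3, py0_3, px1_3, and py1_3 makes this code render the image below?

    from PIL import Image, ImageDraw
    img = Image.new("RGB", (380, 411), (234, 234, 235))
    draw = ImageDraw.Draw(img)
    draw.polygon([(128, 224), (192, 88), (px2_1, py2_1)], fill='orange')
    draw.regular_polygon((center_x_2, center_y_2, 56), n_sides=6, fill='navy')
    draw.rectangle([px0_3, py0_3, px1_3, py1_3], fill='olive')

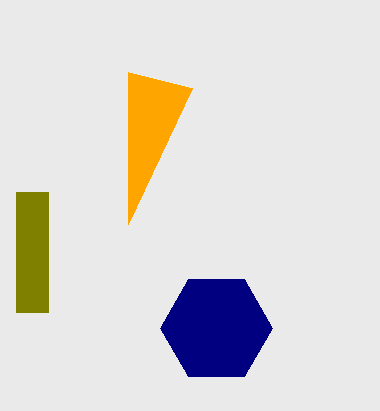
px2_1 = 128
py2_1 = 72
center_x_2 = 216
center_y_2 = 328
px0_3 = 16
py0_3 = 192
px1_3 = 48
py1_3 = 312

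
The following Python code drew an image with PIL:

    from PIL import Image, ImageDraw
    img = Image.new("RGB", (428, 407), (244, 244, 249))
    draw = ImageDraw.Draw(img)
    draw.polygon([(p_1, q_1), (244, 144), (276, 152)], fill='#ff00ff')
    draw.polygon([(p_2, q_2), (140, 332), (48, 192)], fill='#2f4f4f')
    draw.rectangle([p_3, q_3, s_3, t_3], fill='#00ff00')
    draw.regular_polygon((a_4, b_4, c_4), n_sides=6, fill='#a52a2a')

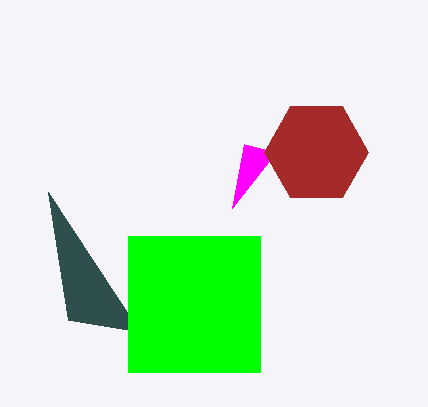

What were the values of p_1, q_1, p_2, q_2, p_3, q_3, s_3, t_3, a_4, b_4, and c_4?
p_1 = 232
q_1 = 208
p_2 = 68
q_2 = 320
p_3 = 128
q_3 = 236
s_3 = 260
t_3 = 372
a_4 = 316
b_4 = 152
c_4 = 52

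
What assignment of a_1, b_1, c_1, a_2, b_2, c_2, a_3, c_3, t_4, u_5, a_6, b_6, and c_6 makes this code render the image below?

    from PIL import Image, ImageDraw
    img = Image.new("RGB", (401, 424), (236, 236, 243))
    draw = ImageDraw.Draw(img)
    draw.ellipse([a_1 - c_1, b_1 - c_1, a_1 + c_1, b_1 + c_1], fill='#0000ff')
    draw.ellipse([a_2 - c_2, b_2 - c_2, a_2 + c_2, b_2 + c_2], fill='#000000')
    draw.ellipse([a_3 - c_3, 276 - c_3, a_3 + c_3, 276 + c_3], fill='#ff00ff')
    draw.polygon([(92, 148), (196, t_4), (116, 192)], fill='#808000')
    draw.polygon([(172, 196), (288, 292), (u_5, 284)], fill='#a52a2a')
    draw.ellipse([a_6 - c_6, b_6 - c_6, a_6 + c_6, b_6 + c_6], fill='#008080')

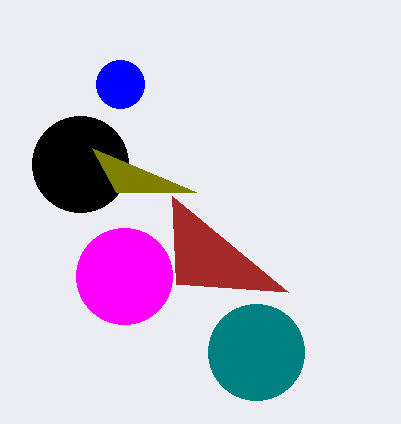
a_1 = 120, b_1 = 84, c_1 = 24, a_2 = 80, b_2 = 164, c_2 = 48, a_3 = 124, c_3 = 48, t_4 = 192, u_5 = 176, a_6 = 256, b_6 = 352, c_6 = 48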